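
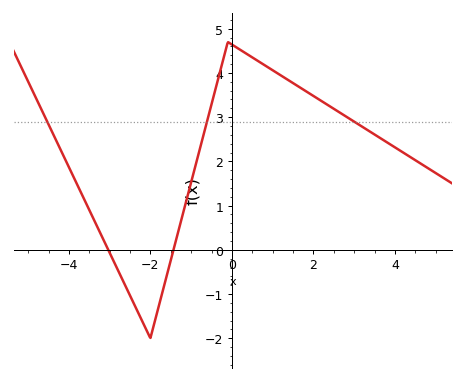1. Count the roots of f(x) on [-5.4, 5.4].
2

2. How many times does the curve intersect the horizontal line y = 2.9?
3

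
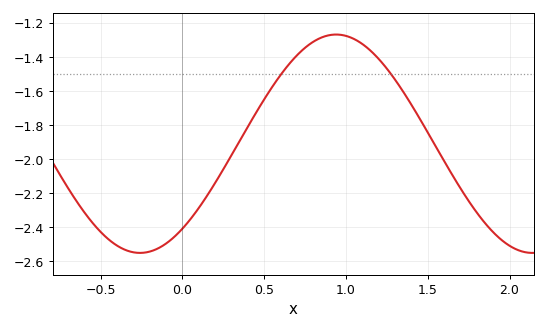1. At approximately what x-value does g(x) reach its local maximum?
0.95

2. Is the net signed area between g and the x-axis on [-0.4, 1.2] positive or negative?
negative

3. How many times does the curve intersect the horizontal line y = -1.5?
2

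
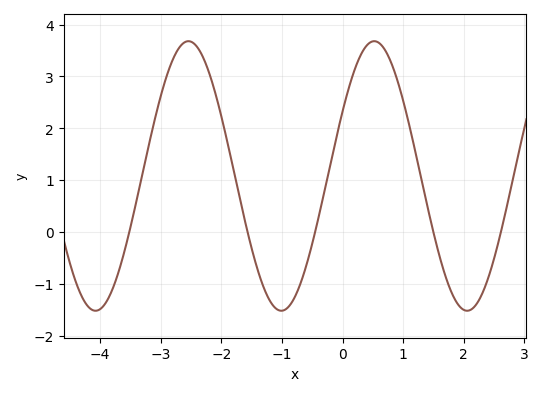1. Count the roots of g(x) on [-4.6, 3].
5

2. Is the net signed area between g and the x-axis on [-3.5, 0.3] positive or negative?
positive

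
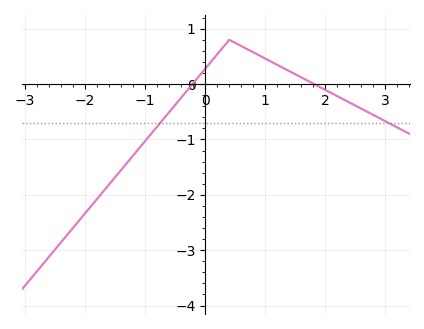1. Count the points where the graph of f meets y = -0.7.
2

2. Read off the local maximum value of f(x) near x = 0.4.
0.799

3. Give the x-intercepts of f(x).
-0.213, 1.81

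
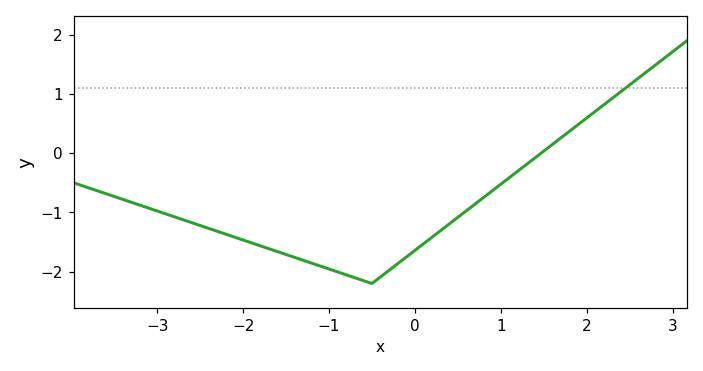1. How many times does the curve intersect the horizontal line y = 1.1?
1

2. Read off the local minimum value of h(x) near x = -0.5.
-2.2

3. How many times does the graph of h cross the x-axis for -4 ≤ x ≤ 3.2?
1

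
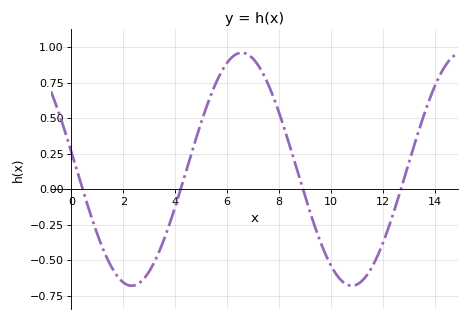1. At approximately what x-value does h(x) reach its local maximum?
6.6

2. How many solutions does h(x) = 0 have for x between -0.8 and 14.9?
4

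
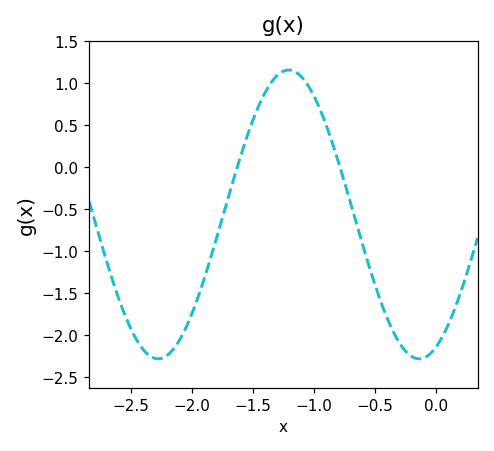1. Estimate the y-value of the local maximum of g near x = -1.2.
1.15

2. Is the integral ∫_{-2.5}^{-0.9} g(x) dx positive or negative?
negative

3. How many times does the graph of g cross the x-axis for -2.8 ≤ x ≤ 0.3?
2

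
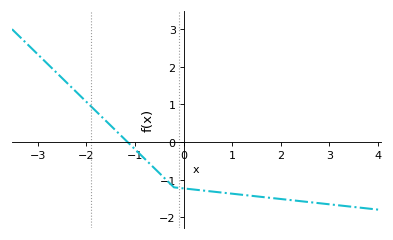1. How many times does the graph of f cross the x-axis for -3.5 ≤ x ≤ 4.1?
1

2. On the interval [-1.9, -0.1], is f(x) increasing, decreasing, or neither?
decreasing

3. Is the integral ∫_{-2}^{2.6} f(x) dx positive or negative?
negative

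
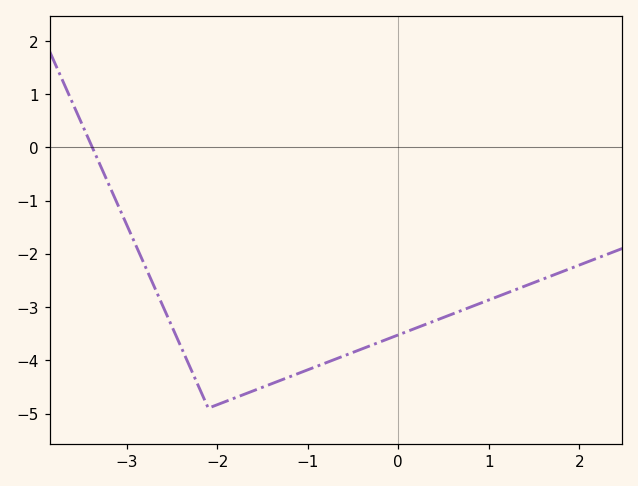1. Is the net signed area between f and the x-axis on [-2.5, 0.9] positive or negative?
negative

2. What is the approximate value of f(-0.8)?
-4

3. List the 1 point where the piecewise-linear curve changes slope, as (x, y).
(-2.1, -4.9)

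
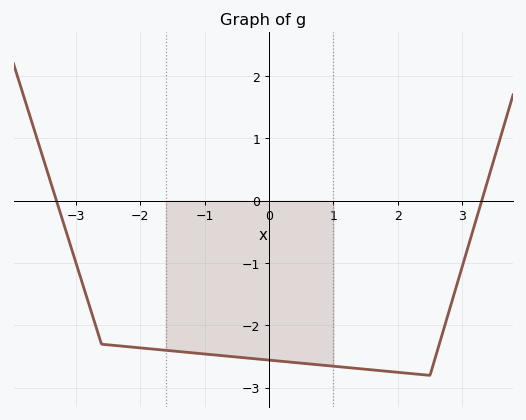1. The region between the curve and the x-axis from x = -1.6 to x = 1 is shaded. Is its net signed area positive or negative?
negative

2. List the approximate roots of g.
-3.2, 3.4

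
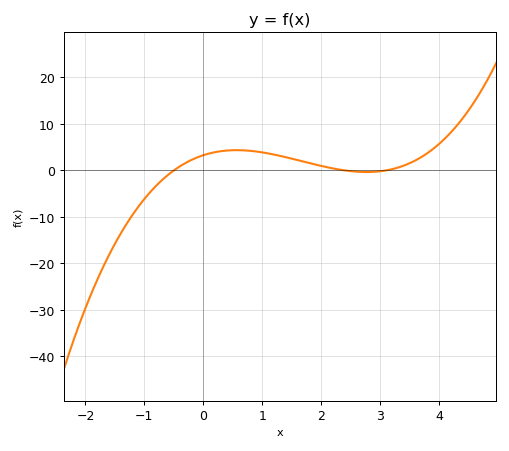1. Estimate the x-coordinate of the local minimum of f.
2.77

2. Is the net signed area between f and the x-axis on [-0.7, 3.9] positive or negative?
positive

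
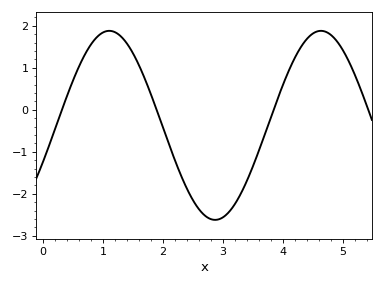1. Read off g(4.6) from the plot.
1.9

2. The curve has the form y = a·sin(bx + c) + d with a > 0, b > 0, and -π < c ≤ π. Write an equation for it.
y = 2.25sin(1.8x - 0.39) - 0.37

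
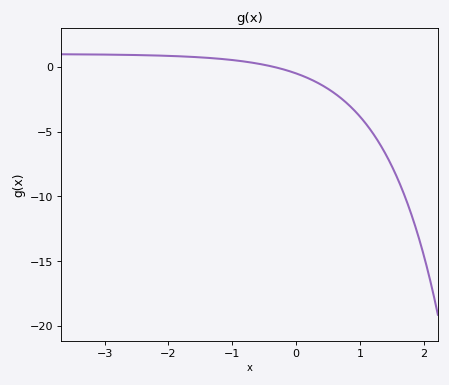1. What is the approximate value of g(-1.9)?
0.828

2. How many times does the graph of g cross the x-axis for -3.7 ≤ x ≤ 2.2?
1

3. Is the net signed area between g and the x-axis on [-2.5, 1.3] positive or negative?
negative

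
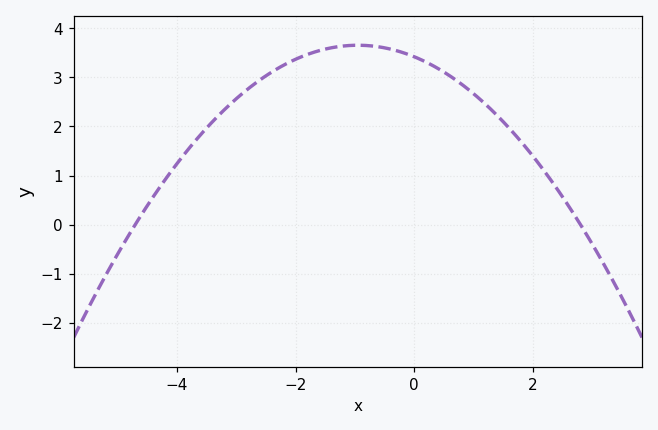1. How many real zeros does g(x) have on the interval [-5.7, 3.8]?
2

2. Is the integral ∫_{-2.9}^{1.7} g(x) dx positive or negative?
positive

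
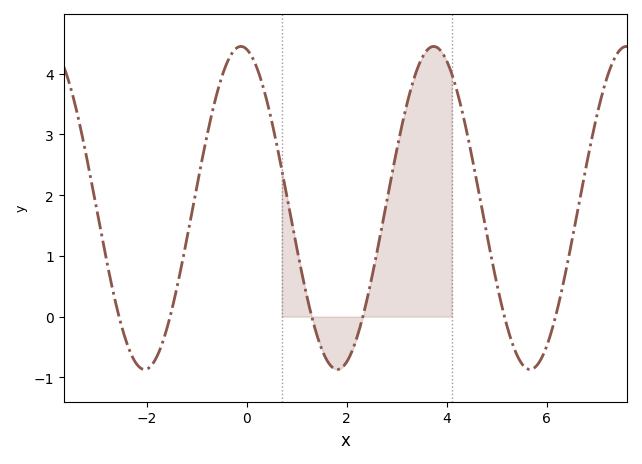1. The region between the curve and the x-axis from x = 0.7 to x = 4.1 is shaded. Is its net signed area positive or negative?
positive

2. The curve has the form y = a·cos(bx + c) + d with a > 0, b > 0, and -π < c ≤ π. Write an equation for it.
y = 2.66cos(1.6x + 0.19) + 1.79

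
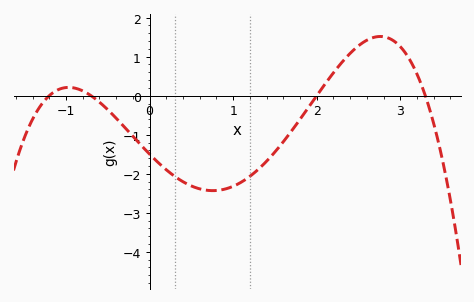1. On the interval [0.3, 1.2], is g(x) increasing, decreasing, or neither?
neither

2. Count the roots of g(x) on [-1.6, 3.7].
4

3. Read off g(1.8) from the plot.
-0.6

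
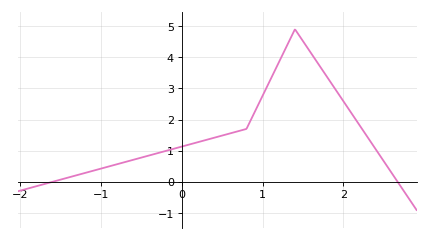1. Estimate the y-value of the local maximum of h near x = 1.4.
4.9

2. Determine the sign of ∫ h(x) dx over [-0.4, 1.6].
positive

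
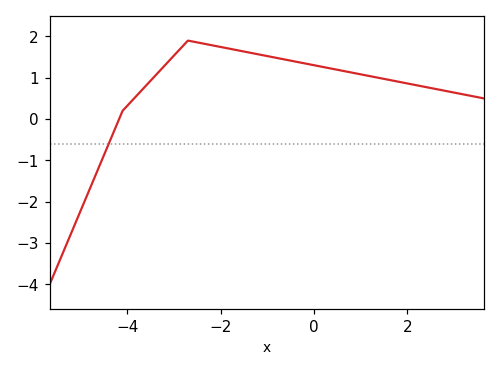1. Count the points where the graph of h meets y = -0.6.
1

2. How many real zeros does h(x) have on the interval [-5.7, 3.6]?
1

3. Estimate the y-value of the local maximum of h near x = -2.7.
1.9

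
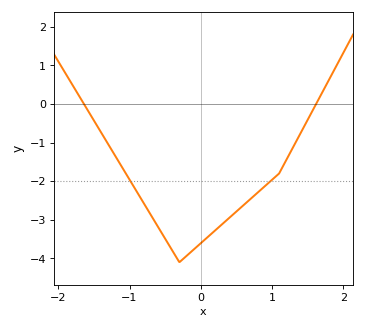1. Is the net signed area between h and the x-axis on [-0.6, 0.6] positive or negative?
negative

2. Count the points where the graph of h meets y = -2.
2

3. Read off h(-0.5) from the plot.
-3.5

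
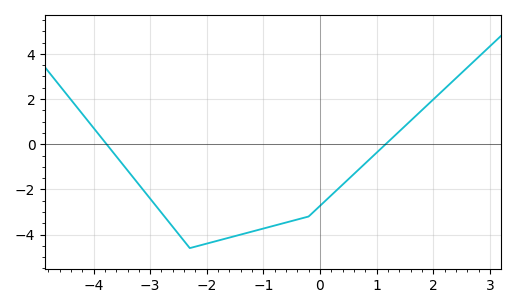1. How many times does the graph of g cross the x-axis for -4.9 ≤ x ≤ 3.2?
2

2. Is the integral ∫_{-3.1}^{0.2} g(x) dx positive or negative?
negative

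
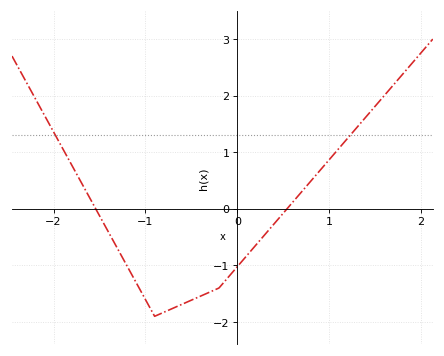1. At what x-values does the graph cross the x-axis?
-1.54, 0.54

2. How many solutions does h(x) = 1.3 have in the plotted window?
2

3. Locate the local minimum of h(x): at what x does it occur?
-0.9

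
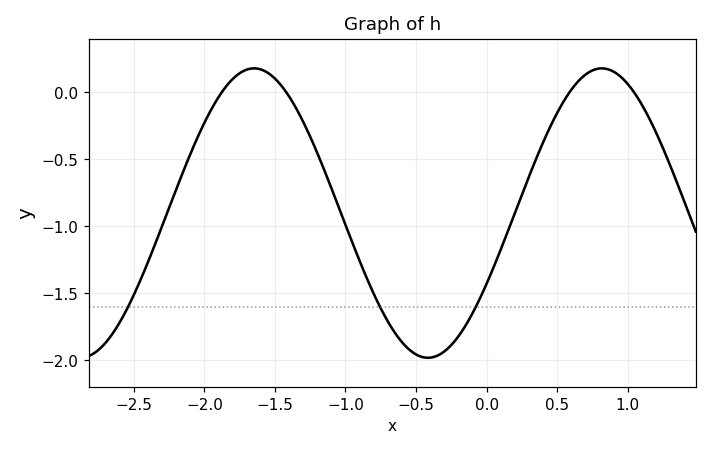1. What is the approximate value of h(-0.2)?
-1.82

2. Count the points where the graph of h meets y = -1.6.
3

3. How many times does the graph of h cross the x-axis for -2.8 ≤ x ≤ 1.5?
4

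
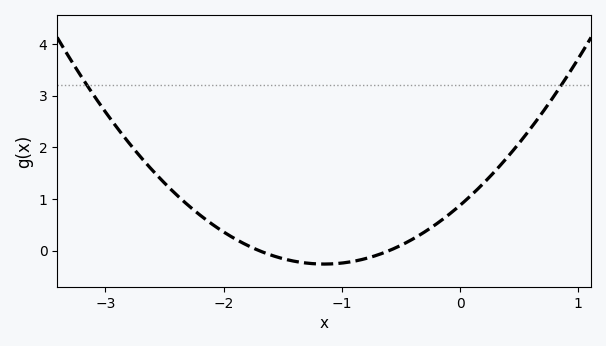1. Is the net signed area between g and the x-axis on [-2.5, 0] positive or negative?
positive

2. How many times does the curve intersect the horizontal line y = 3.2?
2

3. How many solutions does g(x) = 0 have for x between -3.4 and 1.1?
2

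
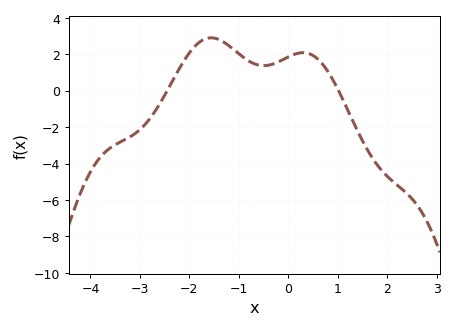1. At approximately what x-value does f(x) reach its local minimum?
-0.4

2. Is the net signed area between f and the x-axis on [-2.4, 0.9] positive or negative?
positive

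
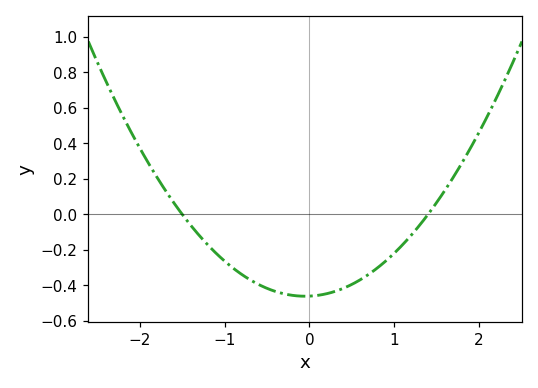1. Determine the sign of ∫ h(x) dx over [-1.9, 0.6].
negative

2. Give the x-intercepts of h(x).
-1.5, 1.4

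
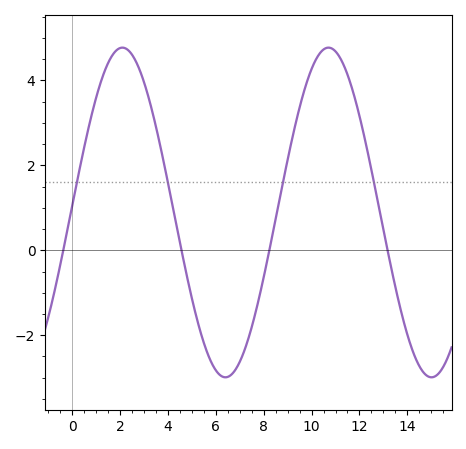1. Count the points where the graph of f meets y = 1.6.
4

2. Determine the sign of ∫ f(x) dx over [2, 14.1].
positive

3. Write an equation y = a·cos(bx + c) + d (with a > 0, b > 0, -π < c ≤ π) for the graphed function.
y = 3.88cos(0.73x - 1.53) + 0.89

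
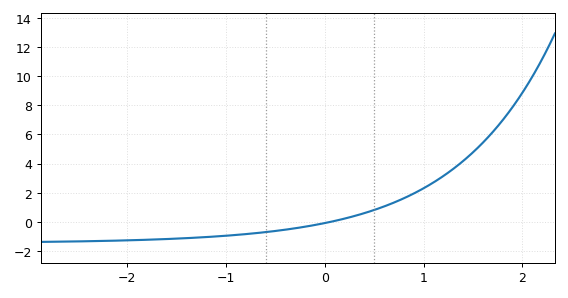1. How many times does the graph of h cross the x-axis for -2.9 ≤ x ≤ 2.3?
1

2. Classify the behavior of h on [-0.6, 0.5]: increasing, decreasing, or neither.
increasing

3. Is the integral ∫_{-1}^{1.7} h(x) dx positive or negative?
positive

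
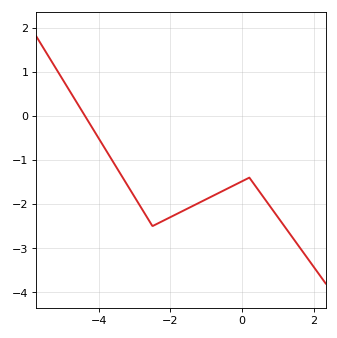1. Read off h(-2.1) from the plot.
-2.3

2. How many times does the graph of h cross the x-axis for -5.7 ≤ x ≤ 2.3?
1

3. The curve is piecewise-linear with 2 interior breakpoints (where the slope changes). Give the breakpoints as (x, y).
(-2.5, -2.5); (0.2, -1.4)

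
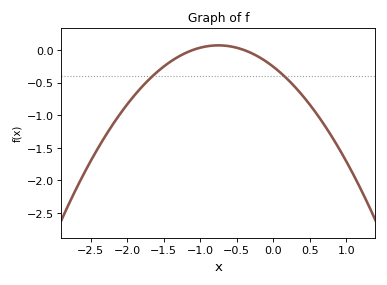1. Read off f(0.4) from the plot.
-0.696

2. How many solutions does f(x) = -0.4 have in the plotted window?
2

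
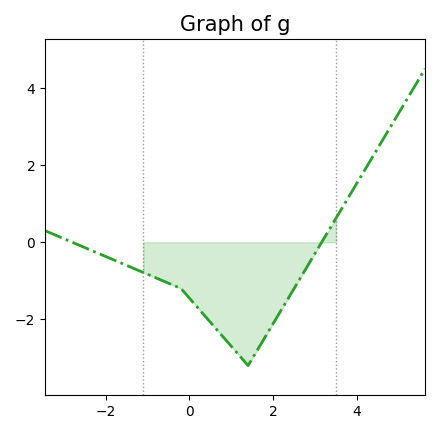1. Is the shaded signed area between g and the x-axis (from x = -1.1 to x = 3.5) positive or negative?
negative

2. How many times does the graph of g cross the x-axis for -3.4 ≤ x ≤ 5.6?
2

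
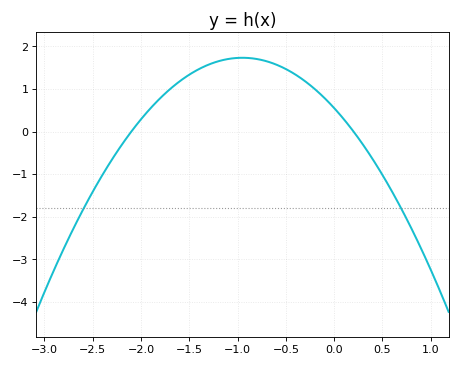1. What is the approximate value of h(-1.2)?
1.65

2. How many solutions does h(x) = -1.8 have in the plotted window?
2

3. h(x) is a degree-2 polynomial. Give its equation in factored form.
y = -1.31(x + 2.1)(x - 0.2)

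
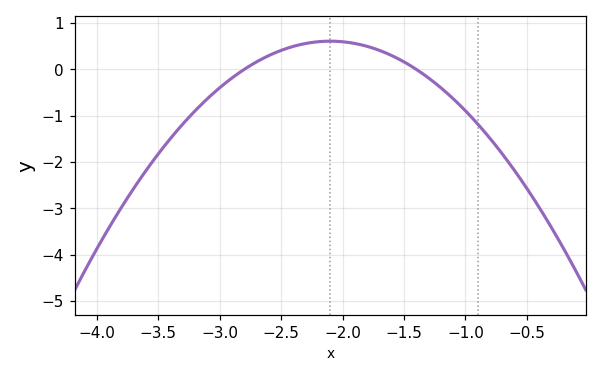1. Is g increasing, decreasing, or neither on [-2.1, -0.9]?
decreasing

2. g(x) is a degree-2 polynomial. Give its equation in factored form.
y = -1.24(x + 2.8)(x + 1.4)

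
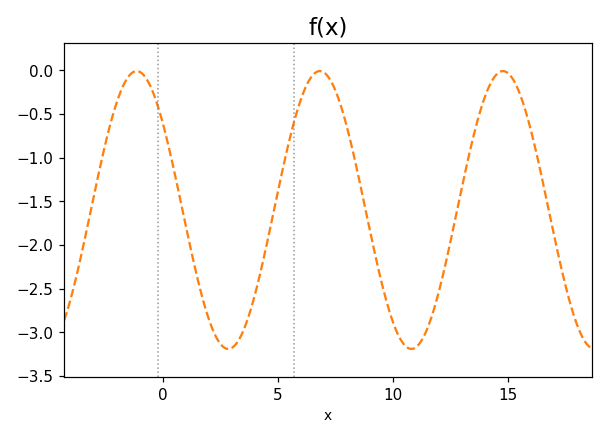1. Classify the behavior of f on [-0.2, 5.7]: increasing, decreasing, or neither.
neither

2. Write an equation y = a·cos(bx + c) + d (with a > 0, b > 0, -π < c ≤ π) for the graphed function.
y = 1.59cos(0.79x + 0.9) - 1.6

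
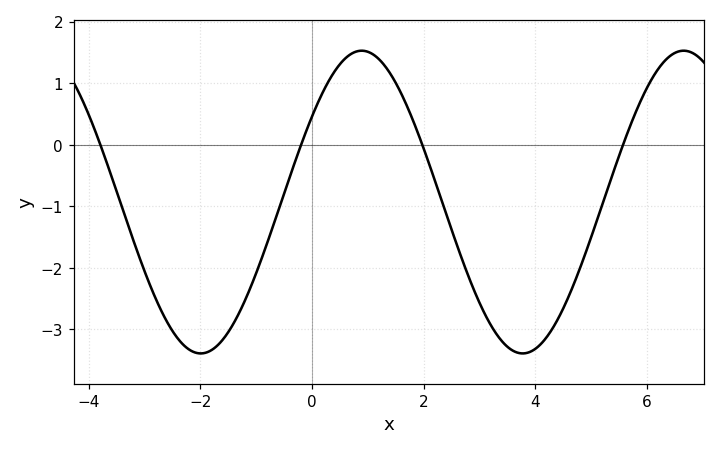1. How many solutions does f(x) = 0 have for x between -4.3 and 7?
4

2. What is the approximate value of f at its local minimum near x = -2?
-3.39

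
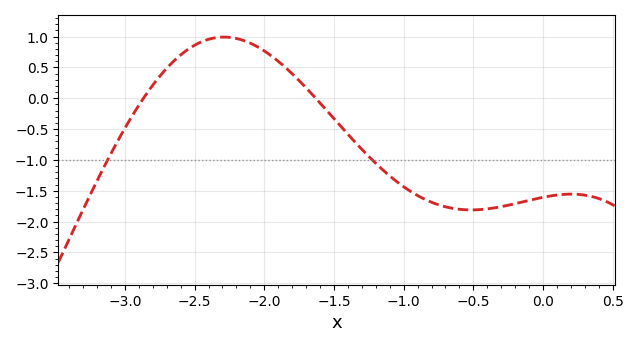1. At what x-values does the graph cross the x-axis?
-2.9, -1.6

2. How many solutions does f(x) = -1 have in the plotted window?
2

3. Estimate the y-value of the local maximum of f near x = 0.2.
-1.55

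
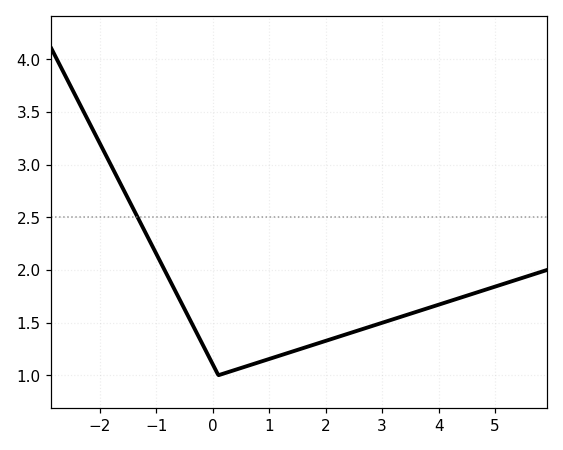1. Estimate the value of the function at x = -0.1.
1.2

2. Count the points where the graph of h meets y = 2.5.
1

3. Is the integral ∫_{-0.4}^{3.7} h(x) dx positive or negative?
positive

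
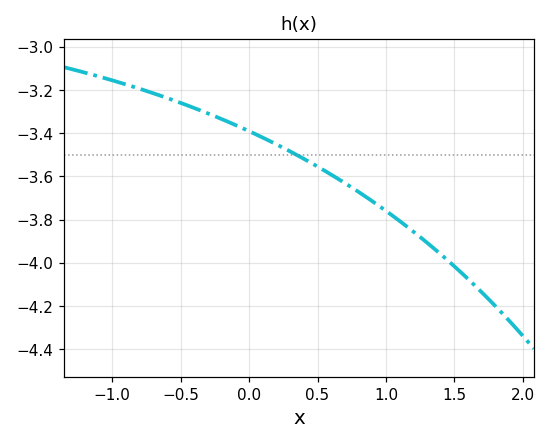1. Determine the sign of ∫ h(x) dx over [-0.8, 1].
negative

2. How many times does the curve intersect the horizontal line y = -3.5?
1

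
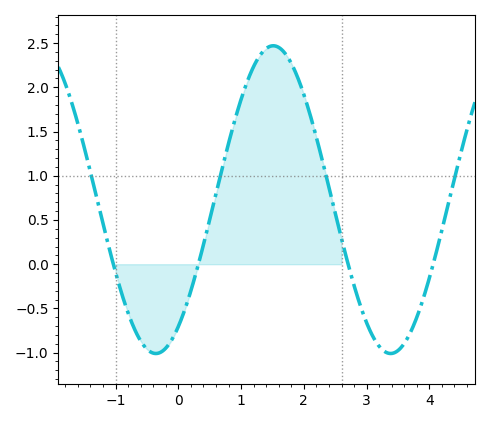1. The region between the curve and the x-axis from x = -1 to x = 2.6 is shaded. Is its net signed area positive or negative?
positive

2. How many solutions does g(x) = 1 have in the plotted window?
4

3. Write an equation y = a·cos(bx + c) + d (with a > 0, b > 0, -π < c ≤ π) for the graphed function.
y = 1.74cos(1.7x - 2.5) + 0.73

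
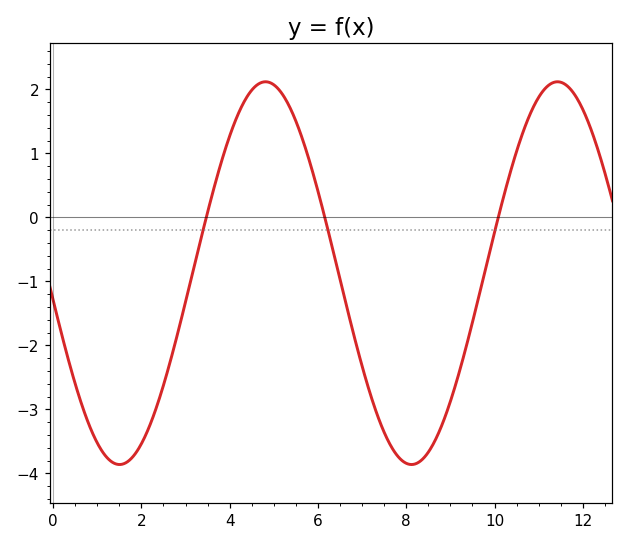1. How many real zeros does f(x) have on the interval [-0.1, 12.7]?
3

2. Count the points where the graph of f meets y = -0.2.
3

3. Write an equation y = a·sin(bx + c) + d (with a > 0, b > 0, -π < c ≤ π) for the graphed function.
y = 2.99sin(0.95x - 3) - 0.87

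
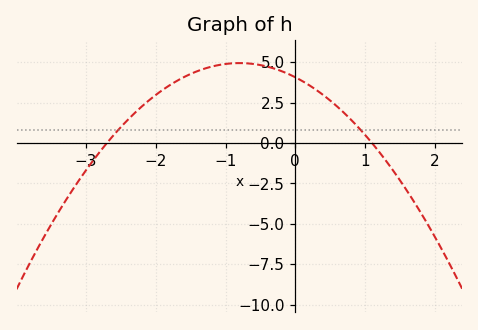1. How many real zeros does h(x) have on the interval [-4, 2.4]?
2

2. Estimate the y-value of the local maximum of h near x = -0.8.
5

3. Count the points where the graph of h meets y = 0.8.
2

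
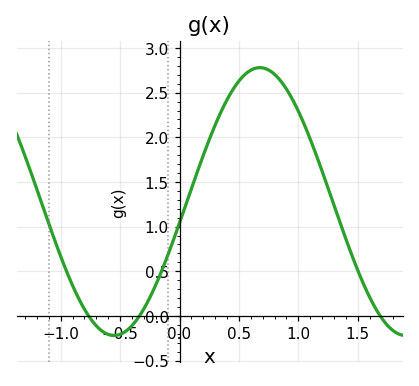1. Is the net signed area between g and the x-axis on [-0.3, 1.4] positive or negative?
positive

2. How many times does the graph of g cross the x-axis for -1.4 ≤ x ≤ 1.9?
3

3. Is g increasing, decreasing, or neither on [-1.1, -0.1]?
neither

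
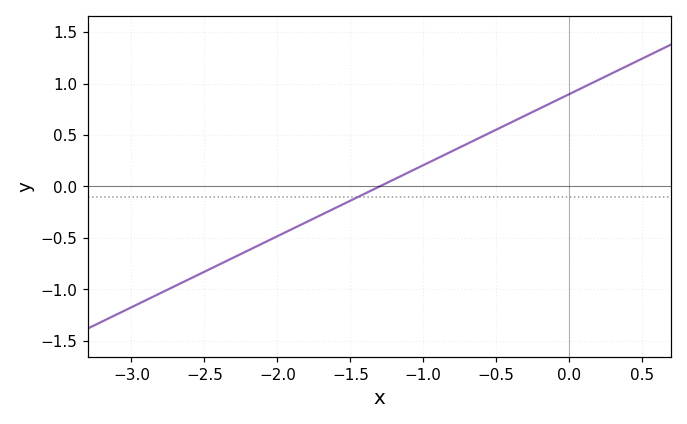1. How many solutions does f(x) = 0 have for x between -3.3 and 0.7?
1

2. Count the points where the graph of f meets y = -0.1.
1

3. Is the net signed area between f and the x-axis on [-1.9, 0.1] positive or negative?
positive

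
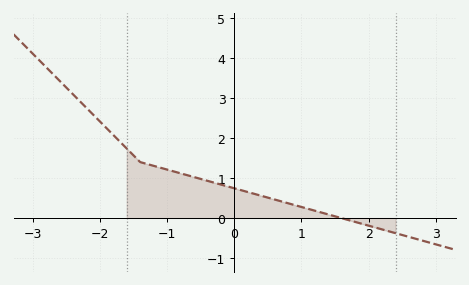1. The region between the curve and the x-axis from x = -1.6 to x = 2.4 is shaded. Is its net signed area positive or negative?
positive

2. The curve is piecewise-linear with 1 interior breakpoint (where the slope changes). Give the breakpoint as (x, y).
(-1.4, 1.4)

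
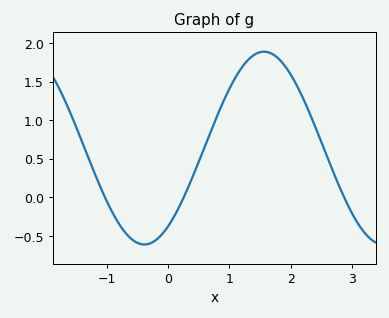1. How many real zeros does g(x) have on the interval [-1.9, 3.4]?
3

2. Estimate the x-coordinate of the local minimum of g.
-0.386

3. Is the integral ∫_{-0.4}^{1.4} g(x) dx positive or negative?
positive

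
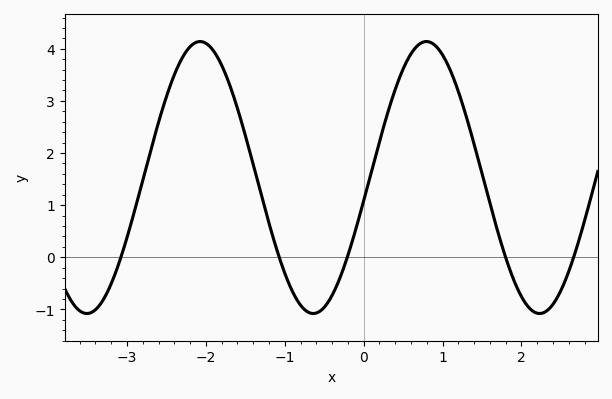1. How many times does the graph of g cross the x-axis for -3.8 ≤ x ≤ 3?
5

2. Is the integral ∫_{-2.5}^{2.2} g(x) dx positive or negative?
positive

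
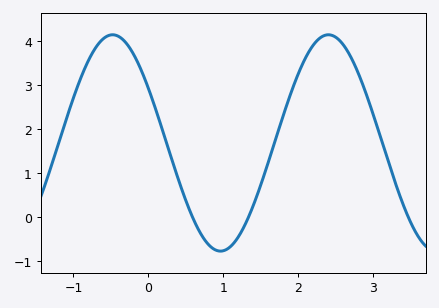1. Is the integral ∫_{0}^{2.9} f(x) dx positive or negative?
positive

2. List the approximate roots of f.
0.6, 1.3, 3.5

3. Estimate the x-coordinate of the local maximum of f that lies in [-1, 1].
-0.5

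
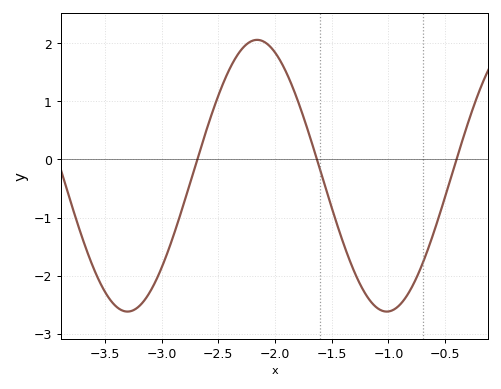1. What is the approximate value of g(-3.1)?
-2.3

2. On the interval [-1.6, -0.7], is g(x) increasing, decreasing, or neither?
neither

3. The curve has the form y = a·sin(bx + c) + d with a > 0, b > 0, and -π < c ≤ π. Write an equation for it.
y = 2.34sin(2.8x + 1.2) - 0.28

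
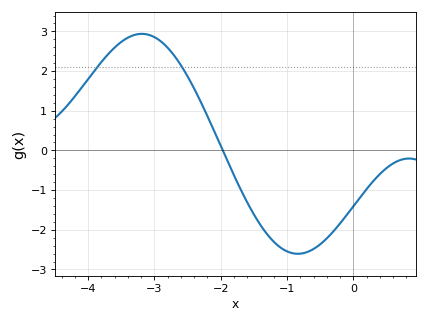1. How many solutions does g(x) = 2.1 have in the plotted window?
2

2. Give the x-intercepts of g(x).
-2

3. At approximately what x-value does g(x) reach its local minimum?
-0.8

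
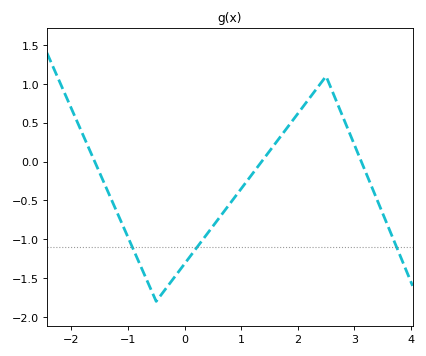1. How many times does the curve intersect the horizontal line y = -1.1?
3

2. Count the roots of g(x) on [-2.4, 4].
3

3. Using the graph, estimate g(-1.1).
-0.8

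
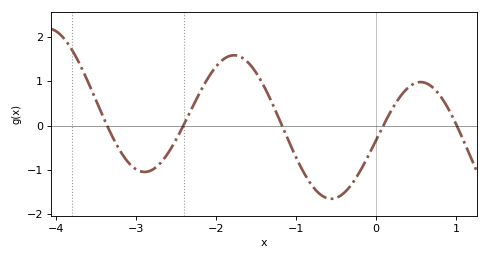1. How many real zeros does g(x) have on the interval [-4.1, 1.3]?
5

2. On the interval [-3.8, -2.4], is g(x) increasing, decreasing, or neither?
neither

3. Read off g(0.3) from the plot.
0.6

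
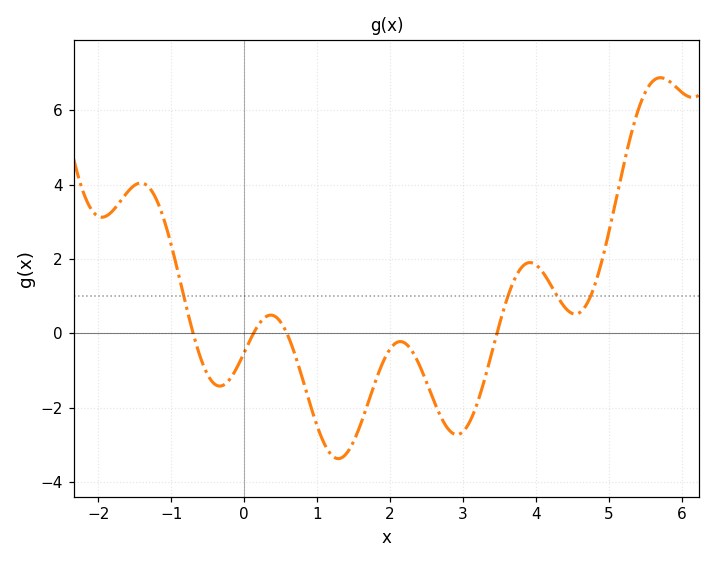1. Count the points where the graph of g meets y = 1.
4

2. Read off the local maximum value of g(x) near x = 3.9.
2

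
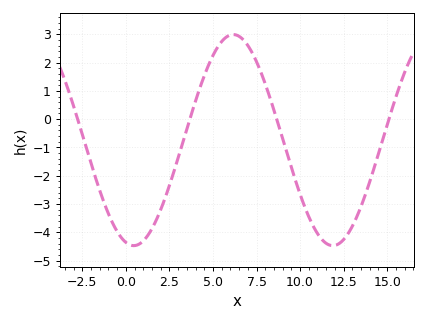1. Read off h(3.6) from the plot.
-0.1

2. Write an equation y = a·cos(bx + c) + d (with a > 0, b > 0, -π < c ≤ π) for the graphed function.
y = 3.73cos(0.55x + 2.9) - 0.74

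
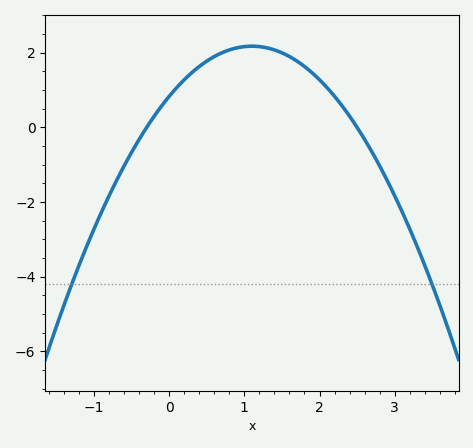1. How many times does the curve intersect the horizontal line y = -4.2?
2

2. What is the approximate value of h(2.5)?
0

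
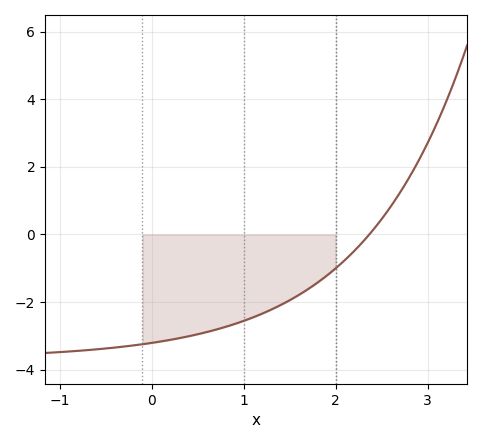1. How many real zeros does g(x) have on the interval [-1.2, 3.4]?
1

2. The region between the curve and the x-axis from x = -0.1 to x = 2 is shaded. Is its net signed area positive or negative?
negative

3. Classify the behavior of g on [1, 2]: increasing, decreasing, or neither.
increasing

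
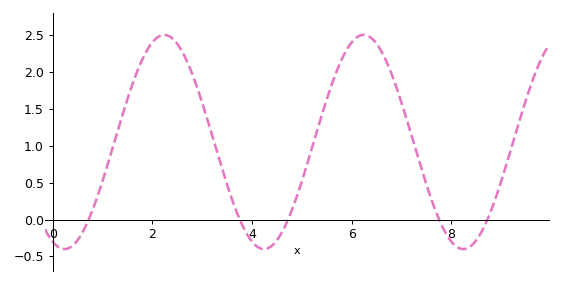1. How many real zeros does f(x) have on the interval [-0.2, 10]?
5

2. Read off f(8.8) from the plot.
0.1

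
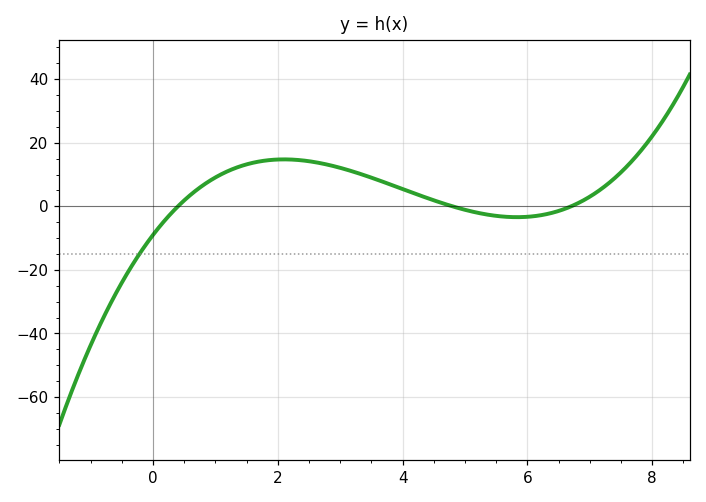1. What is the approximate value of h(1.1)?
10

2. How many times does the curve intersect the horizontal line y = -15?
1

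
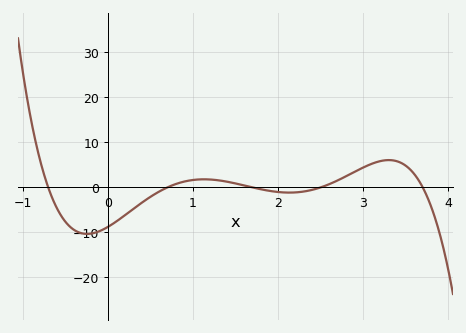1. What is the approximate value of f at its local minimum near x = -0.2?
-10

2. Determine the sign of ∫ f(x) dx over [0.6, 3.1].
positive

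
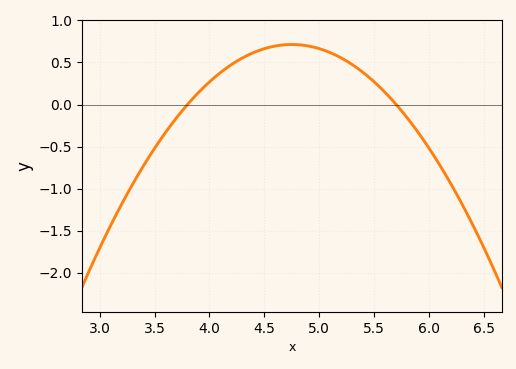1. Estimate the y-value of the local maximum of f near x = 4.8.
0.7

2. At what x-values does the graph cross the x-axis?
3.8, 5.7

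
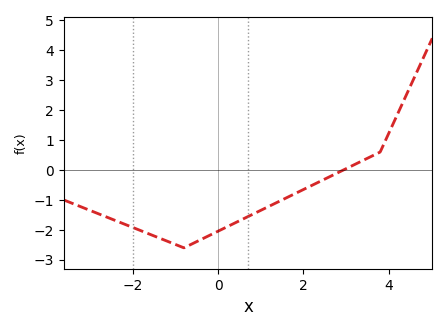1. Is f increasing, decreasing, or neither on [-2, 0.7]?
neither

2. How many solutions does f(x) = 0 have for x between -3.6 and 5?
1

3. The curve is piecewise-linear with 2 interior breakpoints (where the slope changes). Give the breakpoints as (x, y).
(-0.8, -2.6); (3.8, 0.6)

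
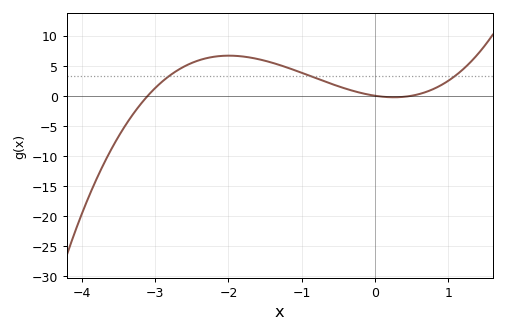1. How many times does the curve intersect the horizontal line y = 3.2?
3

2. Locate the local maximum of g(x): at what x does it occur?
-1.99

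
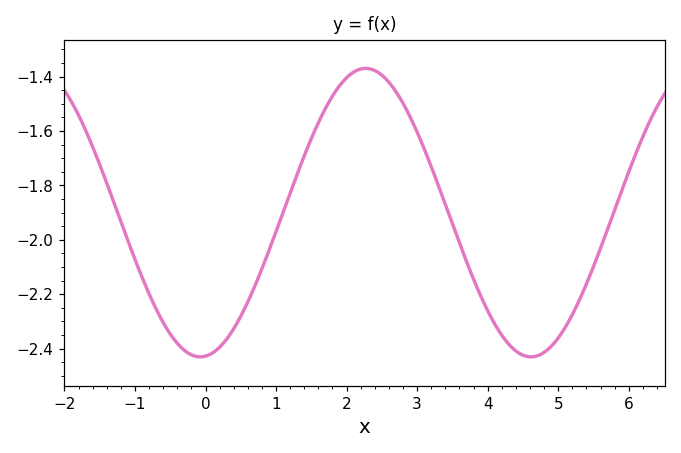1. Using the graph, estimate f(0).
-2.42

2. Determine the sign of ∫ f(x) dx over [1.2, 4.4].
negative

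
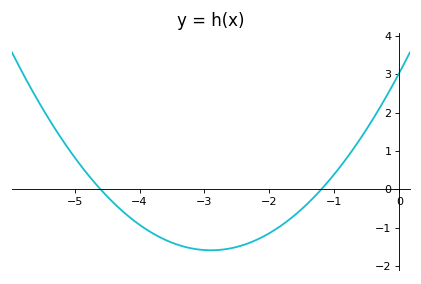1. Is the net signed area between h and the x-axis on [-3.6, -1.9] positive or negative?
negative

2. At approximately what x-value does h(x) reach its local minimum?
-2.9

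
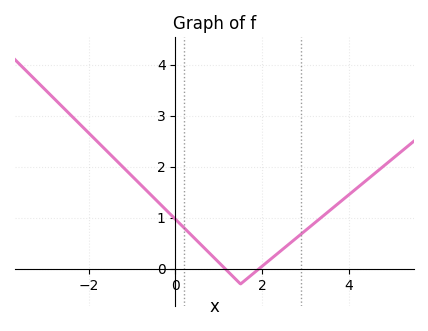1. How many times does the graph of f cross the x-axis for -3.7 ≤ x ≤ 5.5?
2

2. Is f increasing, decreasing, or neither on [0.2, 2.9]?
neither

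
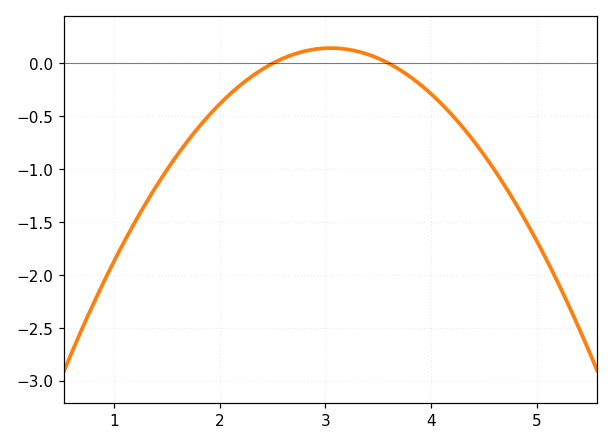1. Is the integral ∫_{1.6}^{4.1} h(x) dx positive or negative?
negative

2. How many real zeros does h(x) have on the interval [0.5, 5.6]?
2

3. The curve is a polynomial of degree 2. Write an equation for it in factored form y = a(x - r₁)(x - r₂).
y = -0.48(x - 2.5)(x - 3.6)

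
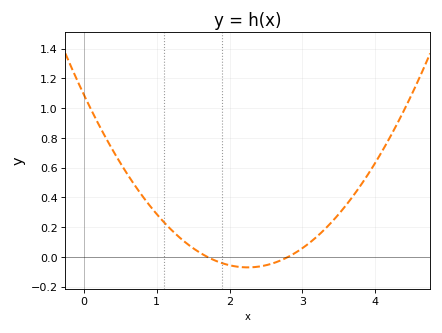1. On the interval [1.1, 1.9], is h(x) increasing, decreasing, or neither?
decreasing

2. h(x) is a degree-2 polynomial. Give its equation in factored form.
y = 0.23(x - 1.7)(x - 2.8)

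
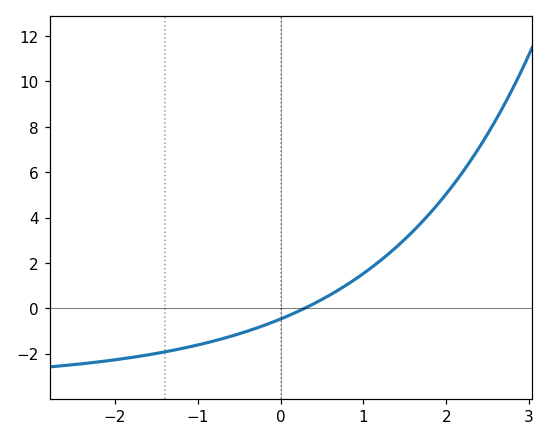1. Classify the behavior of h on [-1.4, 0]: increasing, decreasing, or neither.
increasing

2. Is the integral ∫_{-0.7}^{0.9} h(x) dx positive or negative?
negative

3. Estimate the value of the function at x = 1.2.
2.09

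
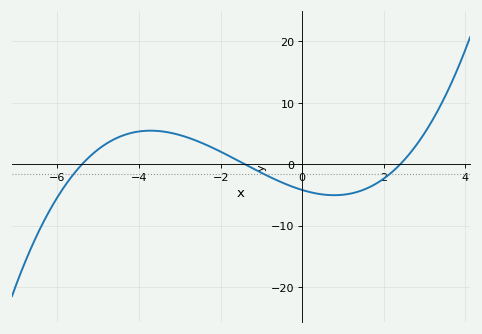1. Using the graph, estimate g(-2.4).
3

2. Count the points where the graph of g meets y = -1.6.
3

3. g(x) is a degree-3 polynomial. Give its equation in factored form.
y = 0.23(x + 5.4)(x + 1.4)(x - 2.4)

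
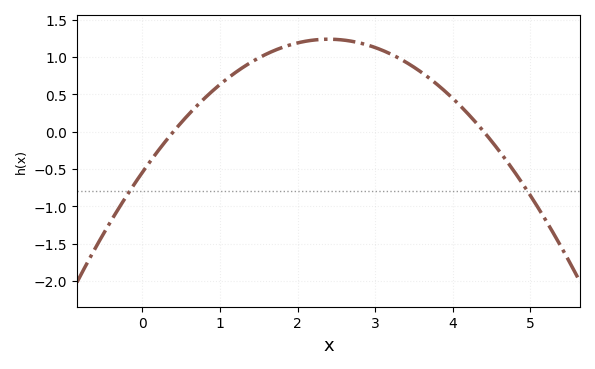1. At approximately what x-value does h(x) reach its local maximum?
2.4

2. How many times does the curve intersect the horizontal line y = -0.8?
2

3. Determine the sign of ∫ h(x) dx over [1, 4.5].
positive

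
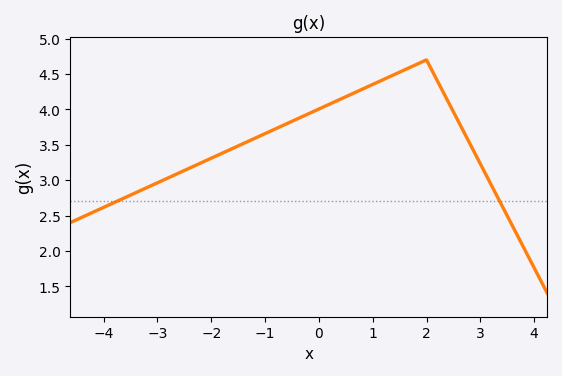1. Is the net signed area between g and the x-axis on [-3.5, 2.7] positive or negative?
positive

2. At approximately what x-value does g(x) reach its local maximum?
2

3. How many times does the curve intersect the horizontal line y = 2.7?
2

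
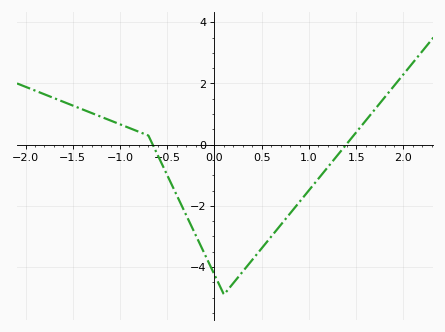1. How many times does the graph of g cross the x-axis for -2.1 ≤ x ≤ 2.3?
2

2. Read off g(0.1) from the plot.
-4.8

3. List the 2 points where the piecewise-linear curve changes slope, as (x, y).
(-0.7, 0.3); (0.1, -4.9)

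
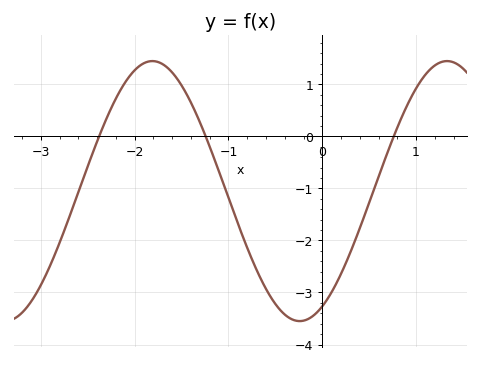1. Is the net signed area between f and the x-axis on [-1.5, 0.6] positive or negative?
negative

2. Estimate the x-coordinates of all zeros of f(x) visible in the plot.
-2.4, -1.2, 0.8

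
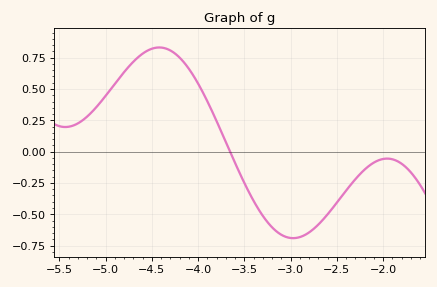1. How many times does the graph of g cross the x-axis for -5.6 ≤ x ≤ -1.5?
1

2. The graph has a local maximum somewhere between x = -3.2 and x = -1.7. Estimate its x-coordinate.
-2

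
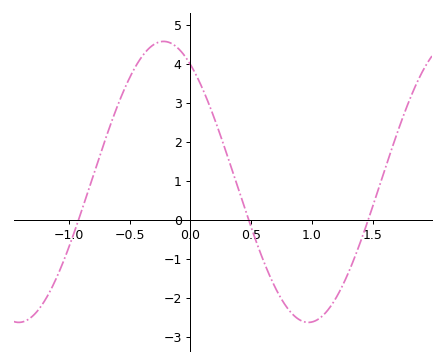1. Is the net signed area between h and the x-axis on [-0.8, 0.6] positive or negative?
positive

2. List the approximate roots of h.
-0.92, 0.479, 1.46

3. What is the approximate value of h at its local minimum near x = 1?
-2.62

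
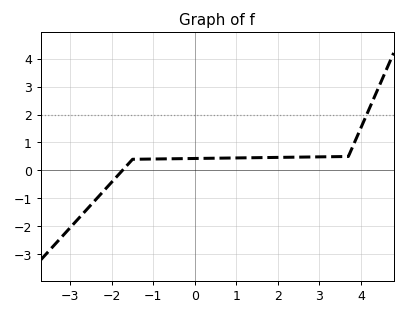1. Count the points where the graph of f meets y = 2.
1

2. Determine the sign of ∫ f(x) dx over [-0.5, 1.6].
positive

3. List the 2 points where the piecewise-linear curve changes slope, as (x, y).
(-1.5, 0.4); (3.7, 0.5)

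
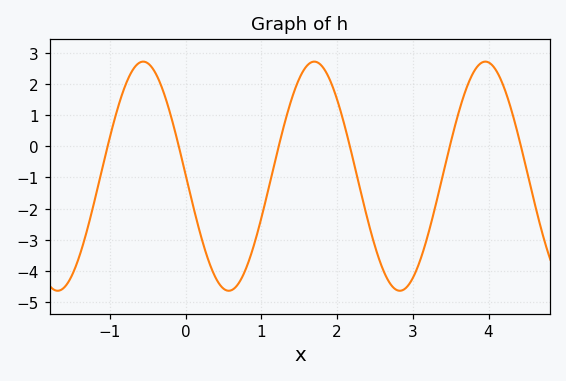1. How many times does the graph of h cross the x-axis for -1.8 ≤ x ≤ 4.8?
6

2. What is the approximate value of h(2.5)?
-3.2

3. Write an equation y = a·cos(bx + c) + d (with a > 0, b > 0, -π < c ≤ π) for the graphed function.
y = 3.67cos(2.8x + 1.6) - 0.96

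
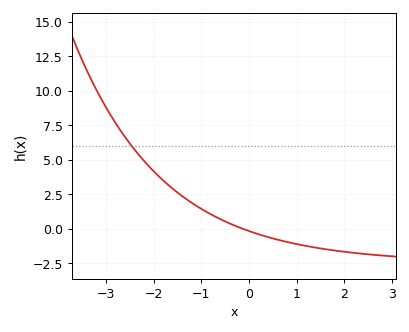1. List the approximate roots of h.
-0.1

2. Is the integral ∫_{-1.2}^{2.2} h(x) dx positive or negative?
negative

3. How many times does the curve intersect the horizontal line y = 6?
1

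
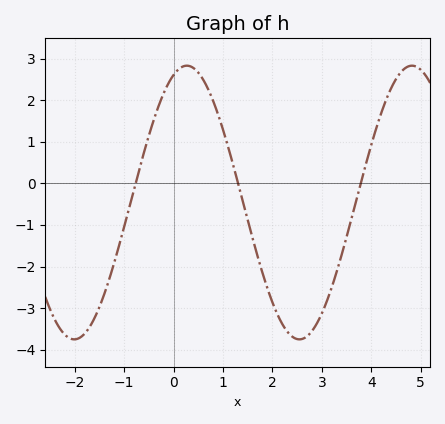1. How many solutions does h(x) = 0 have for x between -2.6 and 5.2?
3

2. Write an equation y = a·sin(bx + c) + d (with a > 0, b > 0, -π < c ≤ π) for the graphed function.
y = 3.29sin(1.4x + 1.2) - 0.46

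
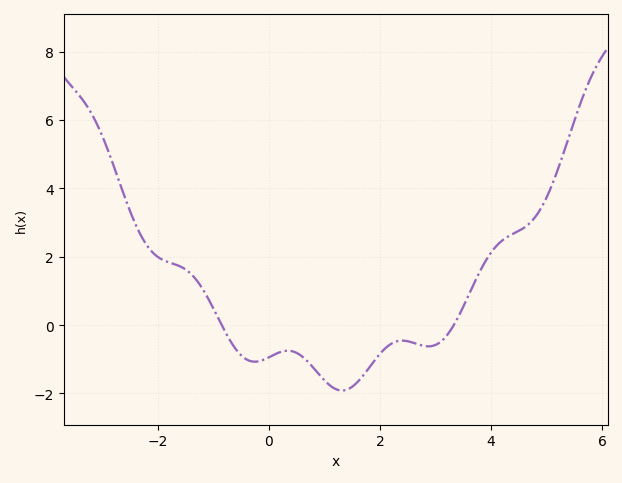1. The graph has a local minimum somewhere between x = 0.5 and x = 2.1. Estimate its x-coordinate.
1.32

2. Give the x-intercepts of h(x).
-0.849, 3.33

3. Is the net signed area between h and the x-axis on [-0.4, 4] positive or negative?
negative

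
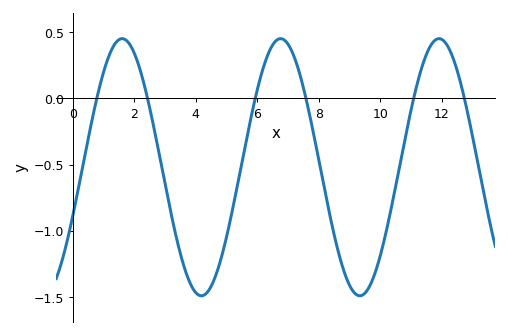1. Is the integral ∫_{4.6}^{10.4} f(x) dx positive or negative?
negative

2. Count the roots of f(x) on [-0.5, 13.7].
6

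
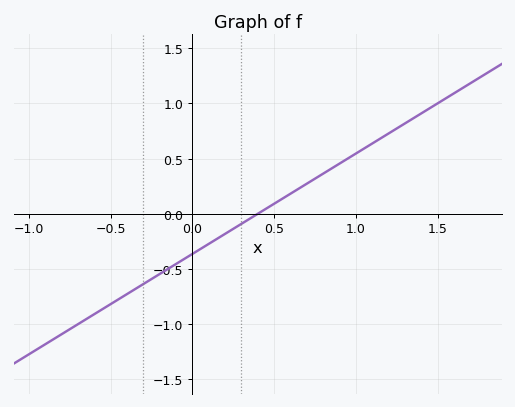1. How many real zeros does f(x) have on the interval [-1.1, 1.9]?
1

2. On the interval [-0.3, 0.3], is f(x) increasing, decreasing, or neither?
increasing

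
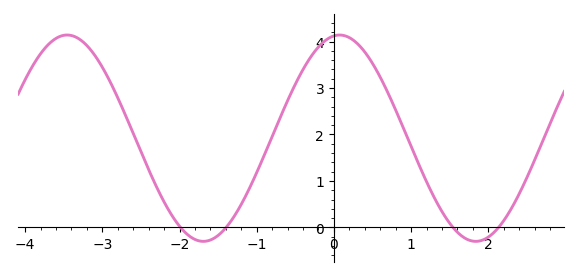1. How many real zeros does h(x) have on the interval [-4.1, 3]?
4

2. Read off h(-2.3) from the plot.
0.9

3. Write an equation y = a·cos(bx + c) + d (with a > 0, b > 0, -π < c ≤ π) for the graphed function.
y = 2.22cos(1.8x - 0.13) + 1.92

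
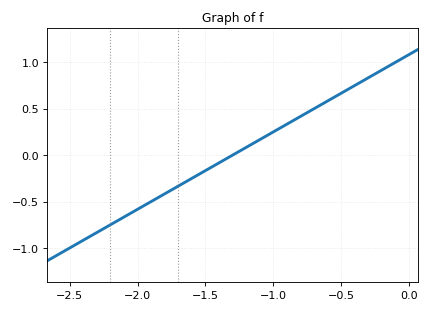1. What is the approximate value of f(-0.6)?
0.6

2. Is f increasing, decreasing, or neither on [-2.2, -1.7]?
increasing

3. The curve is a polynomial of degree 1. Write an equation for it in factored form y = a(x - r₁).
y = 0.83(x + 1.3)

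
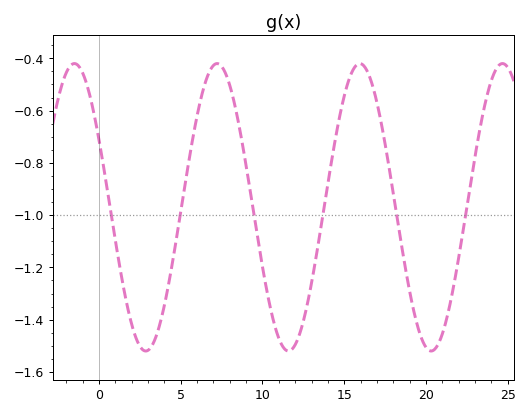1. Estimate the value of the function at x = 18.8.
-1.22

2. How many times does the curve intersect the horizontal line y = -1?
6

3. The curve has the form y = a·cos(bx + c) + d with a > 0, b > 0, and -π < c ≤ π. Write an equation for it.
y = 0.55cos(0.72x + 1.08) - 0.97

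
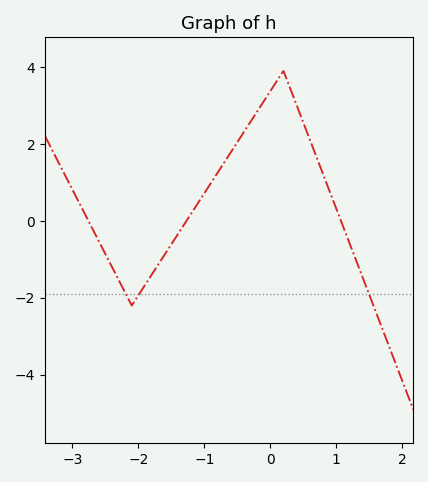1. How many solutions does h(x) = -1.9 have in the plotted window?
3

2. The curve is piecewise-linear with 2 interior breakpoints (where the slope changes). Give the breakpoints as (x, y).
(-2.1, -2.2); (0.2, 3.9)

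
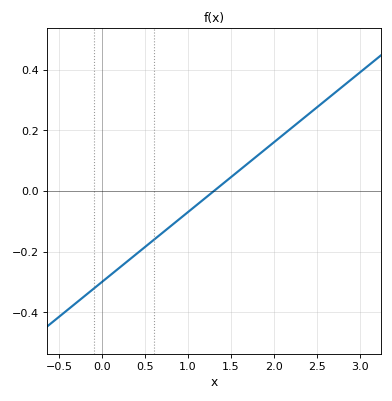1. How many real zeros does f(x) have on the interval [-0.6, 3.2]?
1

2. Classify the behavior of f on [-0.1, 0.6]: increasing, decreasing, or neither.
increasing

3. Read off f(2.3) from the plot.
0.22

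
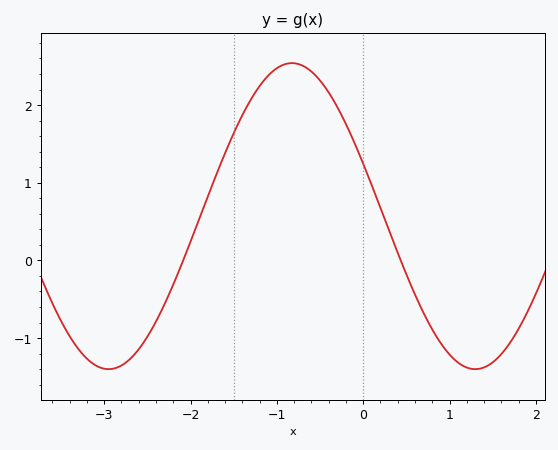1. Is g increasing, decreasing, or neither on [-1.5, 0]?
neither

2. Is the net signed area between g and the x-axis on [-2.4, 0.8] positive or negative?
positive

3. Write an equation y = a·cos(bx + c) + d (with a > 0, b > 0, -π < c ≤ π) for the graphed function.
y = 1.97cos(1.5x + 1.2) + 0.57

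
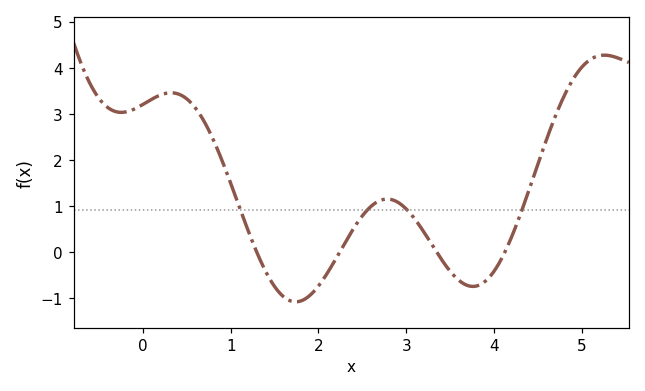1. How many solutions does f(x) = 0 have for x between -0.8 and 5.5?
4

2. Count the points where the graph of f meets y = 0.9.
4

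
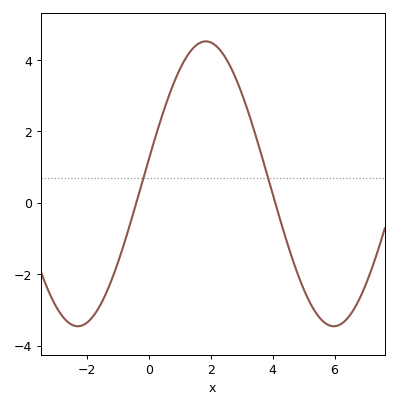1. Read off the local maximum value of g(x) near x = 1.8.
4.52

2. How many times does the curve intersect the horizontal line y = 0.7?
2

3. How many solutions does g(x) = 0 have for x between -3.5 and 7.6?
2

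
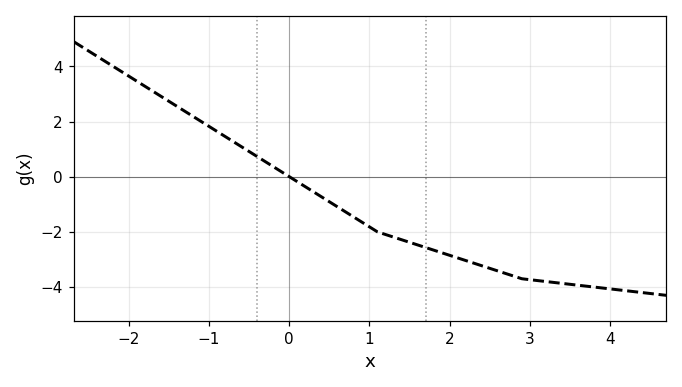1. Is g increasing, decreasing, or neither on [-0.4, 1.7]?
decreasing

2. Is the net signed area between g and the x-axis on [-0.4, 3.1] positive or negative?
negative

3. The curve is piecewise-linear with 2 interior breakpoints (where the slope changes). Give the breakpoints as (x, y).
(1.1, -2); (2.9, -3.7)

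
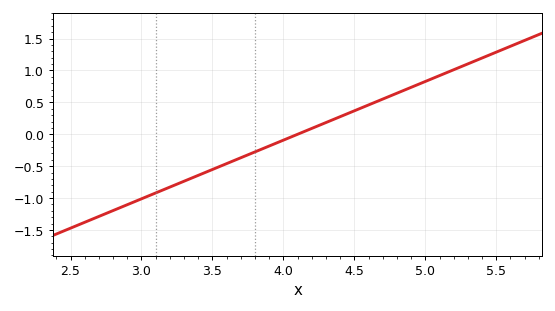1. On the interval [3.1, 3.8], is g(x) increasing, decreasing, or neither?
increasing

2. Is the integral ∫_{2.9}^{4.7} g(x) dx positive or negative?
negative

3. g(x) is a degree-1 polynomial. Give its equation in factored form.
y = 0.92(x - 4.1)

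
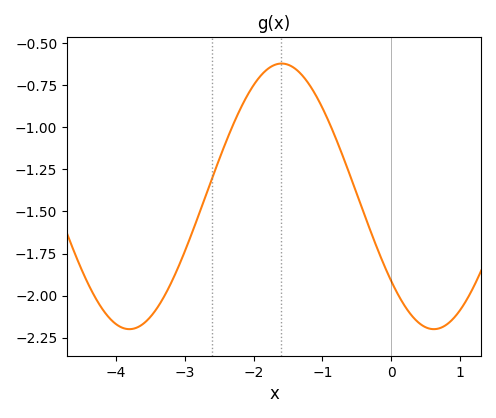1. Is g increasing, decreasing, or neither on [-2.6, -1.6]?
increasing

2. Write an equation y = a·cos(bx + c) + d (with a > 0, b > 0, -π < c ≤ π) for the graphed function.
y = 0.79cos(1.42x + 2.26) - 1.41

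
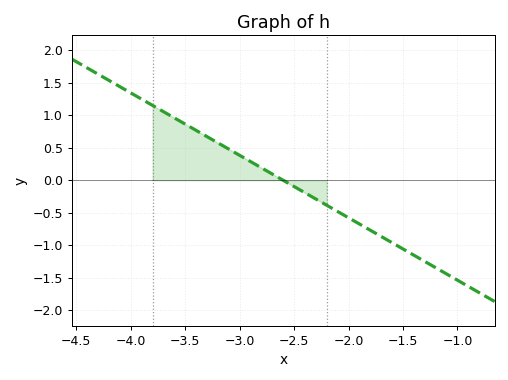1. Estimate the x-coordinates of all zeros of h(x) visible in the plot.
-2.6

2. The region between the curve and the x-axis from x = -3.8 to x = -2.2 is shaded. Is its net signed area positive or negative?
positive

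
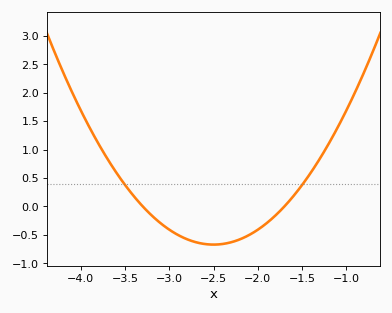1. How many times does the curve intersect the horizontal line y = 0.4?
2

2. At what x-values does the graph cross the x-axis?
-3.3, -1.7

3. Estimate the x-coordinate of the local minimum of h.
-2.5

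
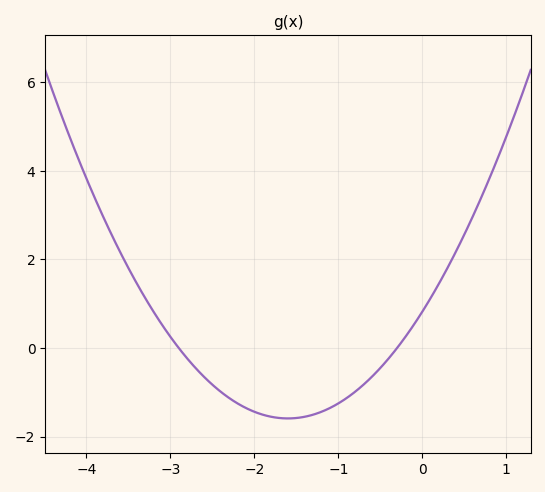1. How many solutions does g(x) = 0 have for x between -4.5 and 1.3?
2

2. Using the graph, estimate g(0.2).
1.46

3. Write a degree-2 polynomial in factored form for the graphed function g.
y = 0.94(x + 2.9)(x + 0.3)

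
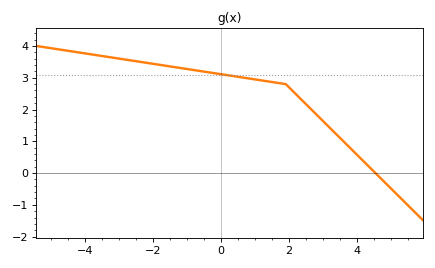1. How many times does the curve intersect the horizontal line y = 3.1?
1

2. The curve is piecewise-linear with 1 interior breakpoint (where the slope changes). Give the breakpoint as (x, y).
(1.9, 2.8)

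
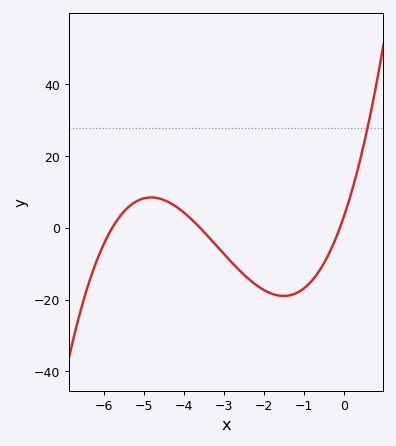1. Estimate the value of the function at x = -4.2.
5.9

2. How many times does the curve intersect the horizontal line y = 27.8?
1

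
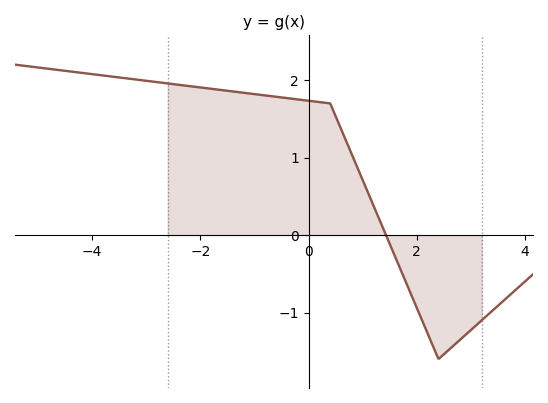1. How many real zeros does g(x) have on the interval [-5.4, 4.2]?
1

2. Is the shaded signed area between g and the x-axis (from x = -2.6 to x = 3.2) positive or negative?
positive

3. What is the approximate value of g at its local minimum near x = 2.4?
-1.6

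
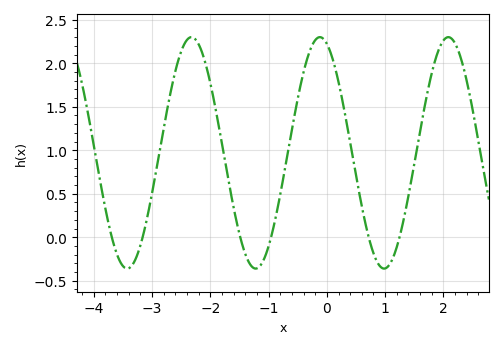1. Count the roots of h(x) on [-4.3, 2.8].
6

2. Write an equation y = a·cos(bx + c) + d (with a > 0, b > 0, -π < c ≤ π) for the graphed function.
y = 1.33cos(2.9x + 0.34) + 0.97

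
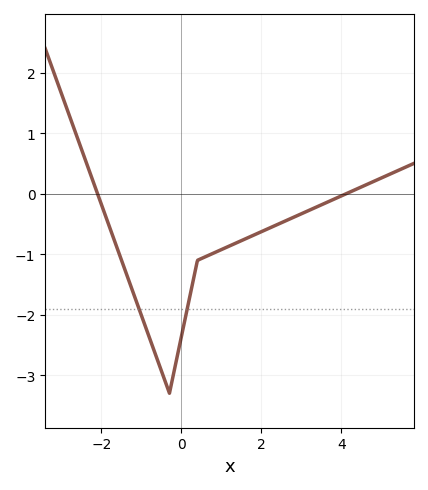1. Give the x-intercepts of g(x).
-2.1, 4.11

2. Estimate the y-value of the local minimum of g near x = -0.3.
-3.3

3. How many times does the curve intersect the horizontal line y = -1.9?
2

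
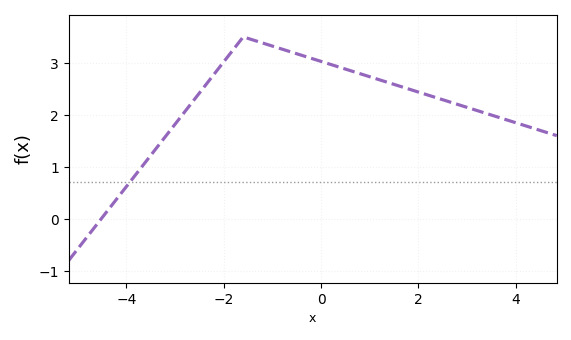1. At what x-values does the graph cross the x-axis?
-4.6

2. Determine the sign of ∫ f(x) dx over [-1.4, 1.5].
positive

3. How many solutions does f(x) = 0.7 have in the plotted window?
1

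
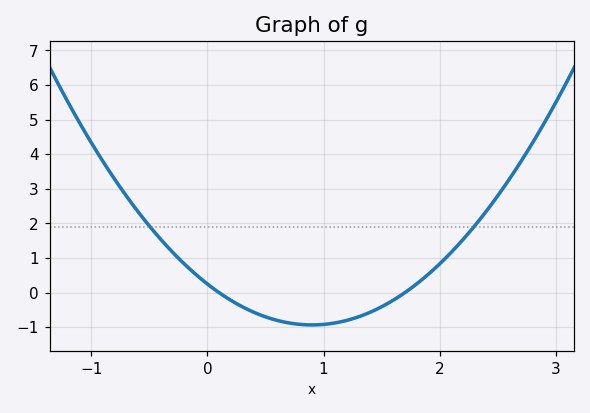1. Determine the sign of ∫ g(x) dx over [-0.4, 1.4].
negative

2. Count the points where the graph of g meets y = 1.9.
2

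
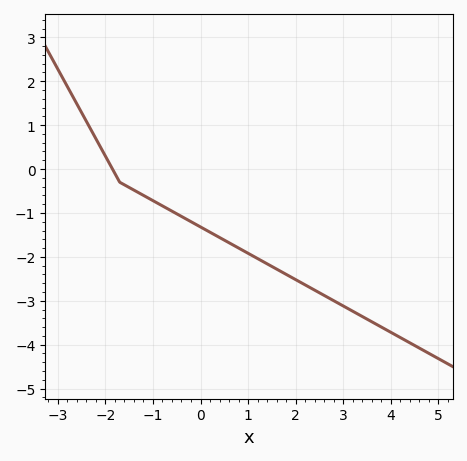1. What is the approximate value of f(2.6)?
-2.9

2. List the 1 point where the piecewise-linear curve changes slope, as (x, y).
(-1.7, -0.3)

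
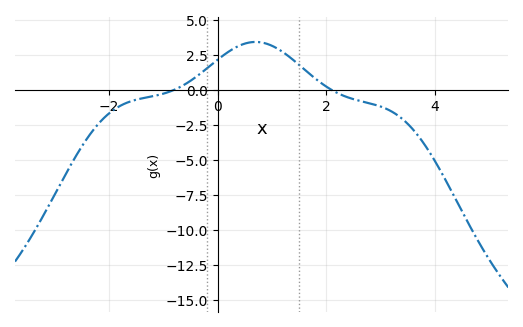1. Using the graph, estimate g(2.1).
0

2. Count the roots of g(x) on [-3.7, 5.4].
2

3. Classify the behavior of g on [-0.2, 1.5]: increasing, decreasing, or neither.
neither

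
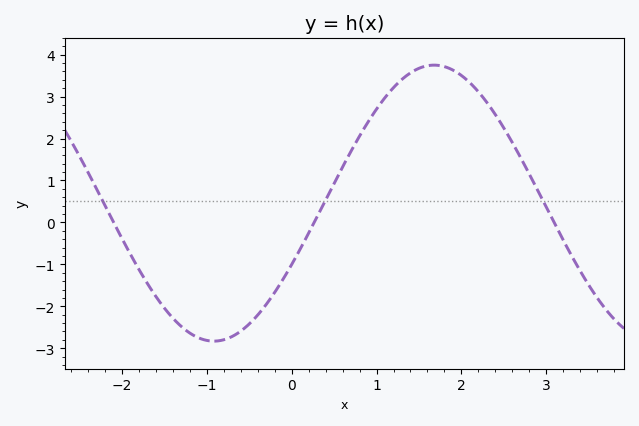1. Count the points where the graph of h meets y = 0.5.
3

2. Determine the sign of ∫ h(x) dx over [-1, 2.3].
positive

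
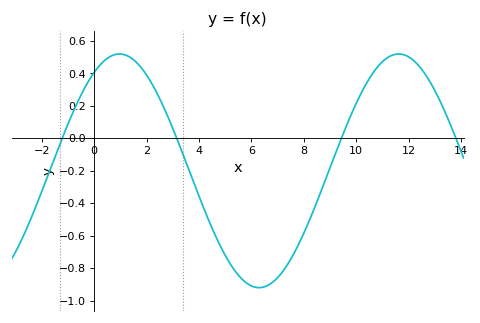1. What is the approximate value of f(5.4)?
-0.82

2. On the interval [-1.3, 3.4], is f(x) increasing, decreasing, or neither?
neither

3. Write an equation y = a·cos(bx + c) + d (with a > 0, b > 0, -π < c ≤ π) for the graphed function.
y = 0.72cos(0.59x - 0.57) - 0.2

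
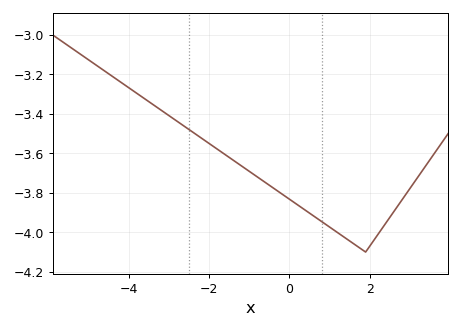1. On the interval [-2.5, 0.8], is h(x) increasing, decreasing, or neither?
decreasing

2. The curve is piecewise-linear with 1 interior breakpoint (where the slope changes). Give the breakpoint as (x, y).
(1.9, -4.1)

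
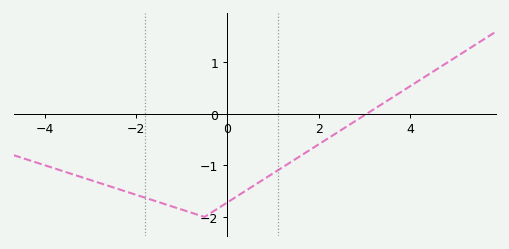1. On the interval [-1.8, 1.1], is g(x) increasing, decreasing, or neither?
neither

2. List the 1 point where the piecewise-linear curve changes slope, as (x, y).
(-0.5, -2)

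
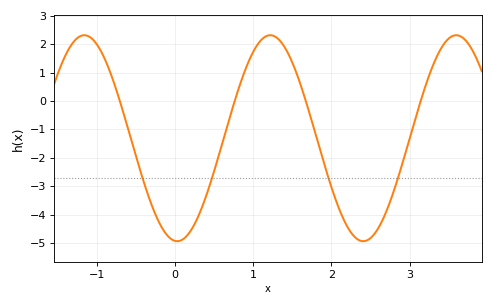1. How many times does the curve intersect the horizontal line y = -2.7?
4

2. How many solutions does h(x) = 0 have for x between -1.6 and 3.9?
4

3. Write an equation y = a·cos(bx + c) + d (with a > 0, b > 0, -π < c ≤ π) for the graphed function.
y = 3.63cos(2.6x + 3.1) - 1.31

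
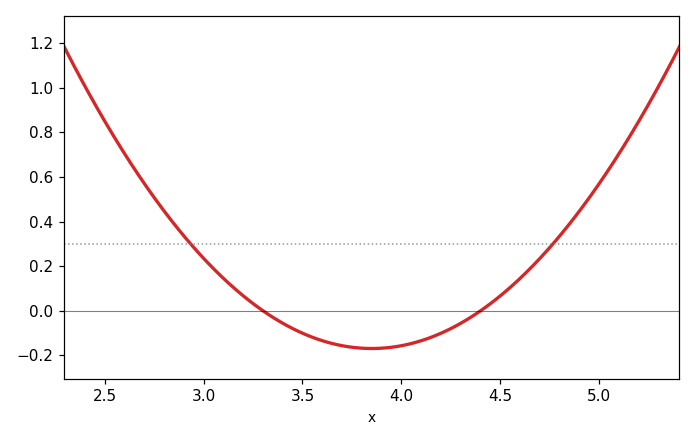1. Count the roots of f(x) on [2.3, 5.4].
2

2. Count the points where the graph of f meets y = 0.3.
2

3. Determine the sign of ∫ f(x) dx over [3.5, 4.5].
negative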